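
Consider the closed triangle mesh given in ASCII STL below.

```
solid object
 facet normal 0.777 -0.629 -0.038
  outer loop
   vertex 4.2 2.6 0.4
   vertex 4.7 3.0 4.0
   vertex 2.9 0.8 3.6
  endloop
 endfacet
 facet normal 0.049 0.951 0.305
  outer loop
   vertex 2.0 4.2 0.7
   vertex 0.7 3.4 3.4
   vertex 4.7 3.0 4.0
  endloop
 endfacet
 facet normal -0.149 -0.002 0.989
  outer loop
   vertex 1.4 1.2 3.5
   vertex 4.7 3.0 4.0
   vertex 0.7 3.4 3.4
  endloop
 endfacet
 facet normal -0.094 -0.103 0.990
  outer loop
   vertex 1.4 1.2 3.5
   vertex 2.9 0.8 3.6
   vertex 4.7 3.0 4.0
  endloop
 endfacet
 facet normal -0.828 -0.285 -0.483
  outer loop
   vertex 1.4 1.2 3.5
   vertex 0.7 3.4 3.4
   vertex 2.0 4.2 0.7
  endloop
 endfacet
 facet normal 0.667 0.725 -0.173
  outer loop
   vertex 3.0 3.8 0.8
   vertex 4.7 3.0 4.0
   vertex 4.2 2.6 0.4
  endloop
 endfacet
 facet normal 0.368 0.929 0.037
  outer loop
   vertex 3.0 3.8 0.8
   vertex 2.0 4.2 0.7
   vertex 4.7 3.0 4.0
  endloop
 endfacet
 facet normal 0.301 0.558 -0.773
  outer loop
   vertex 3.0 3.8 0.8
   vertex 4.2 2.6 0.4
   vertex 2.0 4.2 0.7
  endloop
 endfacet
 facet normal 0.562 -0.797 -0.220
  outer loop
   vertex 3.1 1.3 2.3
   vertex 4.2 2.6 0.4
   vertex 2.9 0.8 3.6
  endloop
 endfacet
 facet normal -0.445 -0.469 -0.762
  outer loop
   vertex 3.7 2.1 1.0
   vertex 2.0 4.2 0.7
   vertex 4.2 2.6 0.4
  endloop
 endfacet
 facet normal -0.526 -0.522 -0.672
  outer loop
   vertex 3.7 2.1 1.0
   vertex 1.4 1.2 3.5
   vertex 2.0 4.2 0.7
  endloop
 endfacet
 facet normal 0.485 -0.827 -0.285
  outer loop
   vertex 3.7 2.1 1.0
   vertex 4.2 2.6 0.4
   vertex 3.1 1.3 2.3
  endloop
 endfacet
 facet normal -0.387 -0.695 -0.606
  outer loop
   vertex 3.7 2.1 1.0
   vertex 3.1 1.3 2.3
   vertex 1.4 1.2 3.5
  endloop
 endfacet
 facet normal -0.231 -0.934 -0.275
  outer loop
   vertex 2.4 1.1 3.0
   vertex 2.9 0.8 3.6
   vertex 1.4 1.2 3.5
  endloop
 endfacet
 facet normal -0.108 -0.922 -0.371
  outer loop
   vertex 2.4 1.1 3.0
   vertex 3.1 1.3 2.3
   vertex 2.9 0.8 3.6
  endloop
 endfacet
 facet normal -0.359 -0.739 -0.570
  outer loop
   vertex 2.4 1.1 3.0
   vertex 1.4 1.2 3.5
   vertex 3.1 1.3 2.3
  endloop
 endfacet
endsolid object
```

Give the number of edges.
24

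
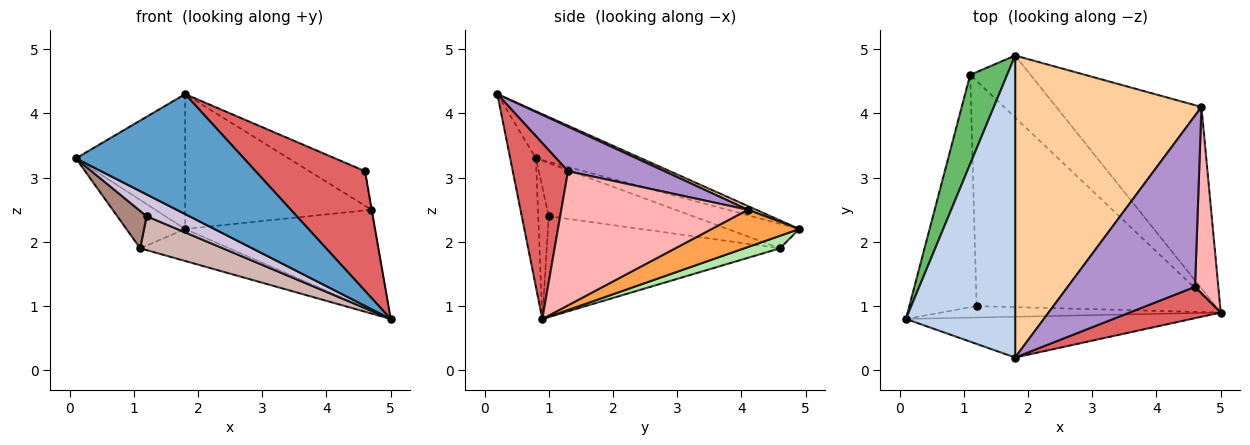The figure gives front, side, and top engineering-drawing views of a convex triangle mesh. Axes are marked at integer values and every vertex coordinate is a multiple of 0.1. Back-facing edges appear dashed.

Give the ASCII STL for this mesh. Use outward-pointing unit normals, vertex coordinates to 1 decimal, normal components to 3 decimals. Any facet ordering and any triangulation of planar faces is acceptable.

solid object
 facet normal -0.143 -0.937 -0.318
  outer loop
   vertex 1.8 0.2 4.3
   vertex 0.1 0.8 3.3
   vertex 5.0 0.9 0.8
  endloop
 endfacet
 facet normal -0.366 0.380 0.850
  outer loop
   vertex 1.8 0.2 4.3
   vertex 1.8 4.9 2.2
   vertex 0.1 0.8 3.3
  endloop
 endfacet
 facet normal 0.219 0.474 -0.853
  outer loop
   vertex 4.7 4.1 2.5
   vertex 5.0 0.9 0.8
   vertex 1.8 4.9 2.2
  endloop
 endfacet
 facet normal 0.018 0.408 0.913
  outer loop
   vertex 4.7 4.1 2.5
   vertex 1.8 4.9 2.2
   vertex 1.8 0.2 4.3
  endloop
 endfacet
 facet normal -0.502 0.412 0.760
  outer loop
   vertex 1.1 4.6 1.9
   vertex 0.1 0.8 3.3
   vertex 1.8 4.9 2.2
  endloop
 endfacet
 facet normal 0.181 0.451 -0.874
  outer loop
   vertex 1.1 4.6 1.9
   vertex 1.8 4.9 2.2
   vertex 5.0 0.9 0.8
  endloop
 endfacet
 facet normal 0.439 -0.869 0.228
  outer loop
   vertex 4.6 1.3 3.1
   vertex 1.8 0.2 4.3
   vertex 5.0 0.9 0.8
  endloop
 endfacet
 facet normal 0.985 0.001 0.171
  outer loop
   vertex 4.6 1.3 3.1
   vertex 5.0 0.9 0.8
   vertex 4.7 4.1 2.5
  endloop
 endfacet
 facet normal 0.324 0.187 0.927
  outer loop
   vertex 4.6 1.3 3.1
   vertex 4.7 4.1 2.5
   vertex 1.8 0.2 4.3
  endloop
 endfacet
 facet normal -0.214 -0.865 -0.453
  outer loop
   vertex 1.2 1.0 2.4
   vertex 5.0 0.9 0.8
   vertex 0.1 0.8 3.3
  endloop
 endfacet
 facet normal -0.615 -0.125 -0.779
  outer loop
   vertex 1.2 1.0 2.4
   vertex 0.1 0.8 3.3
   vertex 1.1 4.6 1.9
  endloop
 endfacet
 facet normal -0.387 -0.137 -0.912
  outer loop
   vertex 1.2 1.0 2.4
   vertex 1.1 4.6 1.9
   vertex 5.0 0.9 0.8
  endloop
 endfacet
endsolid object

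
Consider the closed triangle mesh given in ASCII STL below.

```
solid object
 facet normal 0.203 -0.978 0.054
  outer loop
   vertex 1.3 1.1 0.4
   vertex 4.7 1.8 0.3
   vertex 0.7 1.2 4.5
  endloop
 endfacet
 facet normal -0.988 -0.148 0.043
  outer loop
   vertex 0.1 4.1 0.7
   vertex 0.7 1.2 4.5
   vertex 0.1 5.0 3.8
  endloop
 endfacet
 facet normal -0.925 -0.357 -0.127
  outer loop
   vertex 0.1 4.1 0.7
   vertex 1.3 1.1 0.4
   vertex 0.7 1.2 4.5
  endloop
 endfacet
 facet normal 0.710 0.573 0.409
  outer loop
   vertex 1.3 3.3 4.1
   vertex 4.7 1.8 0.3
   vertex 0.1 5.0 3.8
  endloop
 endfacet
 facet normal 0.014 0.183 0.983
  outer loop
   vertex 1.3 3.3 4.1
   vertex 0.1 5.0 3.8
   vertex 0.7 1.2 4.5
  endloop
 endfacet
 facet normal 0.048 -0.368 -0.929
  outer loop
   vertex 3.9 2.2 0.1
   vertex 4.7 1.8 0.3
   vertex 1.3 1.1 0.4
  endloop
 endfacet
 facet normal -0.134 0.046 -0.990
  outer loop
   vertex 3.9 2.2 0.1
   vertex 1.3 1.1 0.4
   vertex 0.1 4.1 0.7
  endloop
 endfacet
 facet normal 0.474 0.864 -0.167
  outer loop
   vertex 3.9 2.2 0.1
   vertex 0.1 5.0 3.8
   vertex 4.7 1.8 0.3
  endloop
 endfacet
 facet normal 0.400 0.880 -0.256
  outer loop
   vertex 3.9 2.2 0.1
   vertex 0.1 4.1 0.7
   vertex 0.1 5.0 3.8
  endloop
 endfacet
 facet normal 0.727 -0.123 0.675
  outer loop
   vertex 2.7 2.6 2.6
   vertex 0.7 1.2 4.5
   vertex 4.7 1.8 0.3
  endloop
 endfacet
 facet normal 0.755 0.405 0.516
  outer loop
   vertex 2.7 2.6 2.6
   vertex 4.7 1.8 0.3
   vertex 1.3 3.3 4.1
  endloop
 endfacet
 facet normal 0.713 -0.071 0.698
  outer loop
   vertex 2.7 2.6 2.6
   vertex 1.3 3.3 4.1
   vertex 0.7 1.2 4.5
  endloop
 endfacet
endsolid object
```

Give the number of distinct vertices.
8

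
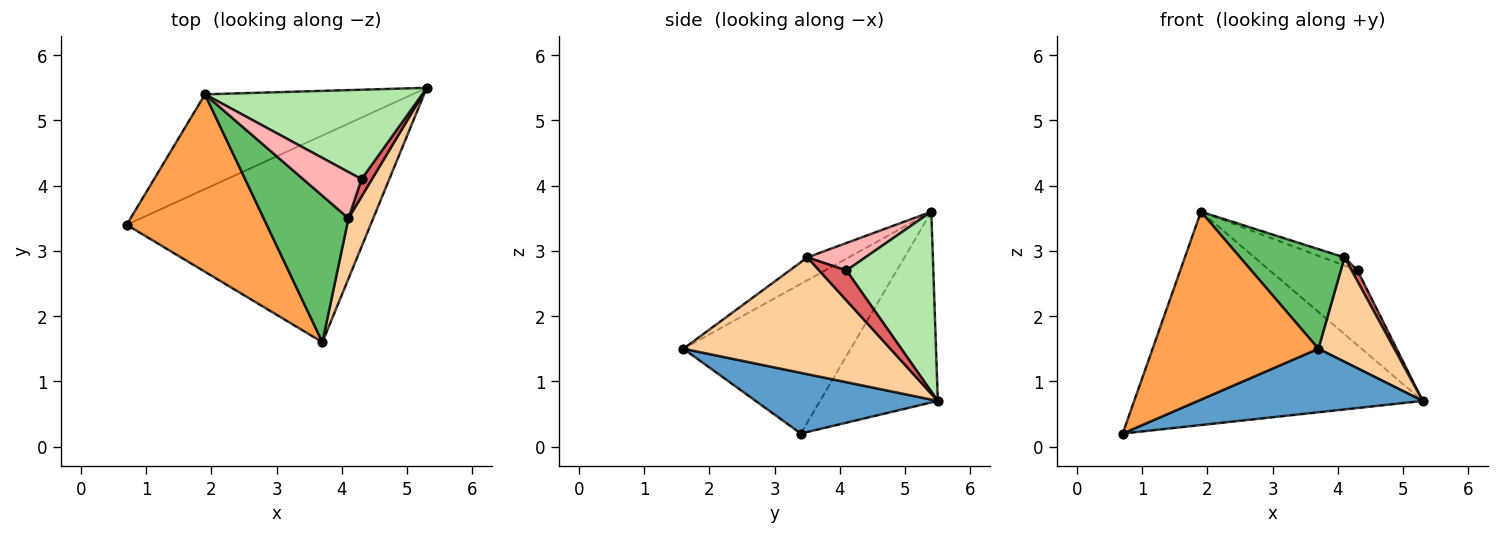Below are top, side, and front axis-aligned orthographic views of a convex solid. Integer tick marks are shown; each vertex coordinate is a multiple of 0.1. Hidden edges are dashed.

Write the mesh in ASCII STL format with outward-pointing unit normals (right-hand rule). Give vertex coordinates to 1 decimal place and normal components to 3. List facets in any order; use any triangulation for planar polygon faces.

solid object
 facet normal 0.232 -0.286 -0.930
  outer loop
   vertex 3.7 1.6 1.5
   vertex 0.7 3.4 0.2
   vertex 5.3 5.5 0.7
  endloop
 endfacet
 facet normal -0.350 0.856 -0.380
  outer loop
   vertex 1.9 5.4 3.6
   vertex 5.3 5.5 0.7
   vertex 0.7 3.4 0.2
  endloop
 endfacet
 facet normal -0.592 -0.586 0.554
  outer loop
   vertex 1.9 5.4 3.6
   vertex 0.7 3.4 0.2
   vertex 3.7 1.6 1.5
  endloop
 endfacet
 facet normal 0.921 -0.338 0.195
  outer loop
   vertex 4.1 3.5 2.9
   vertex 3.7 1.6 1.5
   vertex 5.3 5.5 0.7
  endloop
 endfacet
 facet normal -0.217 -0.549 0.807
  outer loop
   vertex 4.1 3.5 2.9
   vertex 1.9 5.4 3.6
   vertex 3.7 1.6 1.5
  endloop
 endfacet
 facet normal 0.536 0.542 0.647
  outer loop
   vertex 4.3 4.1 2.7
   vertex 5.3 5.5 0.7
   vertex 1.9 5.4 3.6
  endloop
 endfacet
 facet normal 0.925 -0.201 0.322
  outer loop
   vertex 4.3 4.1 2.7
   vertex 4.1 3.5 2.9
   vertex 5.3 5.5 0.7
  endloop
 endfacet
 facet normal 0.420 0.158 0.894
  outer loop
   vertex 4.3 4.1 2.7
   vertex 1.9 5.4 3.6
   vertex 4.1 3.5 2.9
  endloop
 endfacet
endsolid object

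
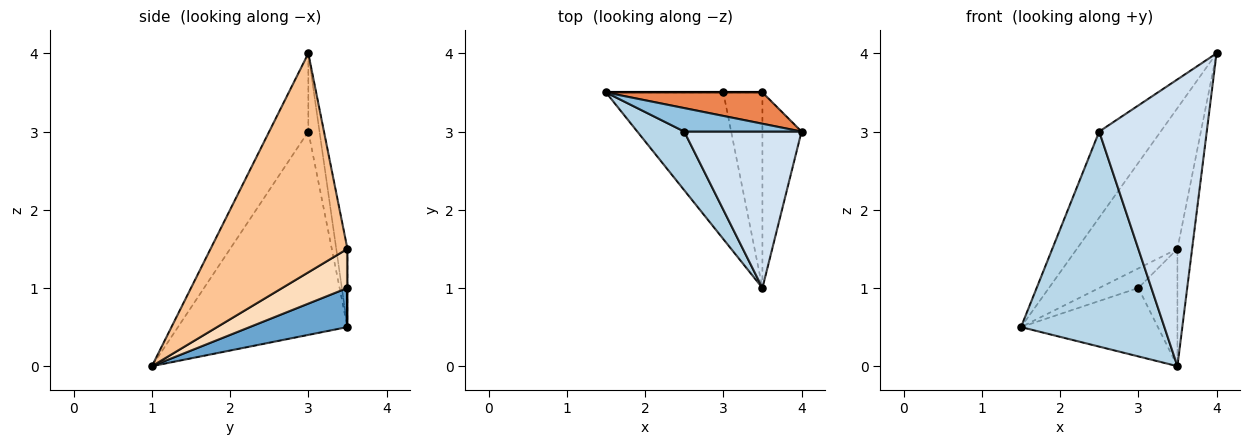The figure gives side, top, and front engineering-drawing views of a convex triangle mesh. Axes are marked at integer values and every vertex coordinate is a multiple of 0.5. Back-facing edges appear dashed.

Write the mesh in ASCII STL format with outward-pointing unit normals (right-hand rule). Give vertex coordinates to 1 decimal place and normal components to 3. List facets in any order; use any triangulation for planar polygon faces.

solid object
 facet normal 0.289 0.405 -0.867
  outer loop
   vertex 3.0 3.5 1.0
   vertex 3.5 1.0 0.0
   vertex 1.5 3.5 0.5
  endloop
 endfacet
 facet normal -0.173 0.950 0.259
  outer loop
   vertex 2.5 3.0 3.0
   vertex 4.0 3.0 4.0
   vertex 1.5 3.5 0.5
  endloop
 endfacet
 facet normal -0.752 -0.636 0.173
  outer loop
   vertex 2.5 3.0 3.0
   vertex 1.5 3.5 0.5
   vertex 3.5 1.0 0.0
  endloop
 endfacet
 facet normal -0.304 -0.836 0.456
  outer loop
   vertex 2.5 3.0 3.0
   vertex 3.5 1.0 0.0
   vertex 4.0 3.0 4.0
  endloop
 endfacet
 facet normal -0.108 0.970 0.216
  outer loop
   vertex 3.5 3.5 1.5
   vertex 1.5 3.5 0.5
   vertex 4.0 3.0 4.0
  endloop
 endfacet
 facet normal 0.000 1.000 0.000
  outer loop
   vertex 3.5 3.5 1.5
   vertex 3.0 3.5 1.0
   vertex 1.5 3.5 0.5
  endloop
 endfacet
 facet normal 0.979 0.105 -0.175
  outer loop
   vertex 3.5 3.5 1.5
   vertex 4.0 3.0 4.0
   vertex 3.5 1.0 0.0
  endloop
 endfacet
 facet normal 0.651 0.391 -0.651
  outer loop
   vertex 3.5 3.5 1.5
   vertex 3.5 1.0 0.0
   vertex 3.0 3.5 1.0
  endloop
 endfacet
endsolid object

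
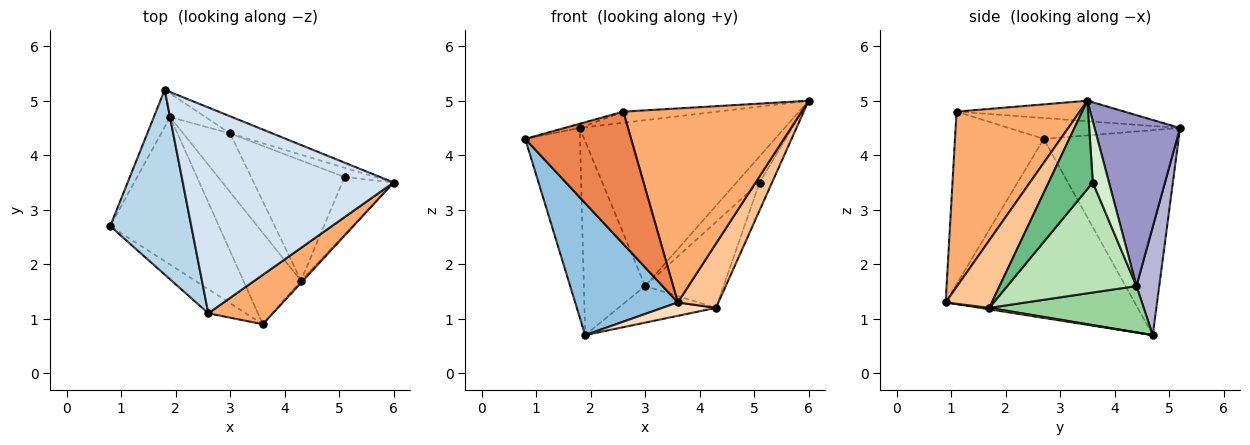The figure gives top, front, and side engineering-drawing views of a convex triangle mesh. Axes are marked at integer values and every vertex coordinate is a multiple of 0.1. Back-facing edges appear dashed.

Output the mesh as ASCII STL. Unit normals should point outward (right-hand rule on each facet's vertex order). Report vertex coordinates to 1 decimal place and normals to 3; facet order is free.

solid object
 facet normal -0.924 0.375 -0.074
  outer loop
   vertex 1.9 4.7 0.7
   vertex 0.8 2.7 4.3
   vertex 1.8 5.2 4.5
  endloop
 endfacet
 facet normal -0.775 -0.421 -0.471
  outer loop
   vertex 3.6 0.9 1.3
   vertex 0.8 2.7 4.3
   vertex 1.9 4.7 0.7
  endloop
 endfacet
 facet normal -0.249 0.022 0.968
  outer loop
   vertex 2.6 1.1 4.8
   vertex 1.8 5.2 4.5
   vertex 0.8 2.7 4.3
  endloop
 endfacet
 facet normal -0.097 0.054 0.994
  outer loop
   vertex 2.6 1.1 4.8
   vertex 6.0 3.5 5.0
   vertex 1.8 5.2 4.5
  endloop
 endfacet
 facet normal -0.636 -0.759 -0.138
  outer loop
   vertex 2.6 1.1 4.8
   vertex 0.8 2.7 4.3
   vertex 3.6 0.9 1.3
  endloop
 endfacet
 facet normal 0.556 -0.805 0.205
  outer loop
   vertex 2.6 1.1 4.8
   vertex 3.6 0.9 1.3
   vertex 6.0 3.5 5.0
  endloop
 endfacet
 facet normal 0.751 -0.660 -0.023
  outer loop
   vertex 4.3 1.7 1.2
   vertex 6.0 3.5 5.0
   vertex 3.6 0.9 1.3
  endloop
 endfacet
 facet normal 0.025 -0.145 -0.989
  outer loop
   vertex 4.3 1.7 1.2
   vertex 3.6 0.9 1.3
   vertex 1.9 4.7 0.7
  endloop
 endfacet
 facet normal 0.840 0.237 -0.488
  outer loop
   vertex 5.1 3.6 3.5
   vertex 6.0 3.5 5.0
   vertex 4.3 1.7 1.2
  endloop
 endfacet
 facet normal 0.643 0.406 -0.650
  outer loop
   vertex 3.0 4.4 1.6
   vertex 4.3 1.7 1.2
   vertex 1.9 4.7 0.7
  endloop
 endfacet
 facet normal 0.692 0.420 -0.588
  outer loop
   vertex 3.0 4.4 1.6
   vertex 5.1 3.6 3.5
   vertex 4.3 1.7 1.2
  endloop
 endfacet
 facet normal 0.552 0.786 -0.278
  outer loop
   vertex 3.0 4.4 1.6
   vertex 6.0 3.5 5.0
   vertex 5.1 3.6 3.5
  endloop
 endfacet
 facet normal 0.383 0.919 -0.095
  outer loop
   vertex 3.0 4.4 1.6
   vertex 1.8 5.2 4.5
   vertex 6.0 3.5 5.0
  endloop
 endfacet
 facet normal 0.347 0.931 -0.113
  outer loop
   vertex 3.0 4.4 1.6
   vertex 1.9 4.7 0.7
   vertex 1.8 5.2 4.5
  endloop
 endfacet
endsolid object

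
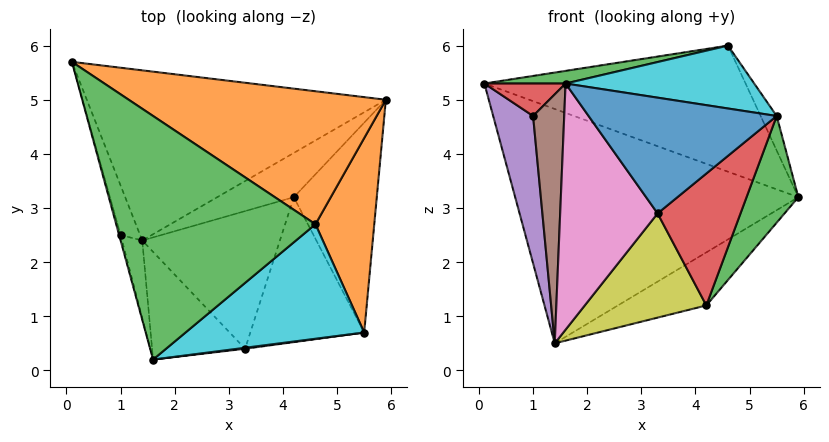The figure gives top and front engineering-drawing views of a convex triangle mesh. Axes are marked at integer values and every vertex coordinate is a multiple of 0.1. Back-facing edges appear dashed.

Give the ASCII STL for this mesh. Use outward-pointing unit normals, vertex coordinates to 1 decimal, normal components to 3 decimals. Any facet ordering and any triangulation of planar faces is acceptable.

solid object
 facet normal -0.114 0.804 -0.584
  outer loop
   vertex 1.4 2.4 0.5
   vertex 0.1 5.7 5.3
   vertex 5.9 5.0 3.2
  endloop
 endfacet
 facet normal 0.327 0.650 0.686
  outer loop
   vertex 4.6 2.7 6.0
   vertex 5.9 5.0 3.2
   vertex 0.1 5.7 5.3
  endloop
 endfacet
 facet normal -0.187 -0.051 0.981
  outer loop
   vertex 4.6 2.7 6.0
   vertex 0.1 5.7 5.3
   vertex 1.6 0.2 5.3
  endloop
 endfacet
 facet normal -0.964 -0.263 -0.044
  outer loop
   vertex 1.0 2.5 4.7
   vertex 1.6 0.2 5.3
   vertex 0.1 5.7 5.3
  endloop
 endfacet
 facet normal -0.963 -0.255 -0.086
  outer loop
   vertex 1.0 2.5 4.7
   vertex 0.1 5.7 5.3
   vertex 1.4 2.4 0.5
  endloop
 endfacet
 facet normal -0.959 -0.272 -0.085
  outer loop
   vertex 1.0 2.5 4.7
   vertex 1.4 2.4 0.5
   vertex 1.6 0.2 5.3
  endloop
 endfacet
 facet normal -0.416 -0.833 -0.364
  outer loop
   vertex 3.3 0.4 2.9
   vertex 1.6 0.2 5.3
   vertex 1.4 2.4 0.5
  endloop
 endfacet
 facet normal -0.059 0.766 -0.640
  outer loop
   vertex 4.2 3.2 1.2
   vertex 1.4 2.4 0.5
   vertex 5.9 5.0 3.2
  endloop
 endfacet
 facet normal 0.348 -0.566 -0.747
  outer loop
   vertex 4.2 3.2 1.2
   vertex 3.3 0.4 2.9
   vertex 1.4 2.4 0.5
  endloop
 endfacet
 facet normal 0.193 -0.472 0.860
  outer loop
   vertex 5.5 0.7 4.7
   vertex 4.6 2.7 6.0
   vertex 1.6 0.2 5.3
  endloop
 endfacet
 facet normal 0.128 -0.992 0.008
  outer loop
   vertex 5.5 0.7 4.7
   vertex 1.6 0.2 5.3
   vertex 3.3 0.4 2.9
  endloop
 endfacet
 facet normal 0.875 0.085 0.476
  outer loop
   vertex 5.5 0.7 4.7
   vertex 5.9 5.0 3.2
   vertex 4.6 2.7 6.0
  endloop
 endfacet
 facet normal 0.837 -0.248 -0.488
  outer loop
   vertex 5.5 0.7 4.7
   vertex 4.2 3.2 1.2
   vertex 5.9 5.0 3.2
  endloop
 endfacet
 facet normal 0.572 -0.552 -0.607
  outer loop
   vertex 5.5 0.7 4.7
   vertex 3.3 0.4 2.9
   vertex 4.2 3.2 1.2
  endloop
 endfacet
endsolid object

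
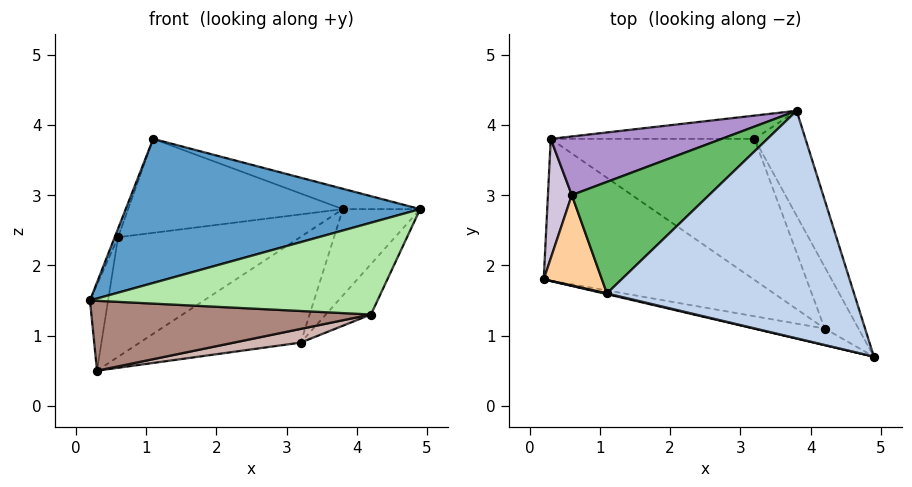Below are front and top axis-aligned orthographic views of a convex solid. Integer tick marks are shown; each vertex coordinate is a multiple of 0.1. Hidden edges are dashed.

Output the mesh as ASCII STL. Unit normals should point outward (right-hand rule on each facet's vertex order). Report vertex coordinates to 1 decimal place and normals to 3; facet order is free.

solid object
 facet normal -0.229 -0.973 0.005
  outer loop
   vertex 1.1 1.6 3.8
   vertex 0.2 1.8 1.5
   vertex 4.9 0.7 2.8
  endloop
 endfacet
 facet normal 0.272 0.086 0.958
  outer loop
   vertex 1.1 1.6 3.8
   vertex 4.9 0.7 2.8
   vertex 3.8 4.2 2.8
  endloop
 endfacet
 facet normal 0.896 0.282 -0.342
  outer loop
   vertex 3.2 3.8 0.9
   vertex 3.8 4.2 2.8
   vertex 4.9 0.7 2.8
  endloop
 endfacet
 facet normal -0.930 0.035 0.367
  outer loop
   vertex 0.6 3.0 2.4
   vertex 0.2 1.8 1.5
   vertex 1.1 1.6 3.8
  endloop
 endfacet
 facet normal -0.320 0.611 0.725
  outer loop
   vertex 0.6 3.0 2.4
   vertex 1.1 1.6 3.8
   vertex 3.8 4.2 2.8
  endloop
 endfacet
 facet normal -0.178 -0.968 -0.175
  outer loop
   vertex 4.2 1.1 1.3
   vertex 4.9 0.7 2.8
   vertex 0.2 1.8 1.5
  endloop
 endfacet
 facet normal 0.896 0.281 -0.343
  outer loop
   vertex 4.2 1.1 1.3
   vertex 3.2 3.8 0.9
   vertex 4.9 0.7 2.8
  endloop
 endfacet
 facet normal 0.030 0.976 -0.215
  outer loop
   vertex 0.3 3.8 0.5
   vertex 3.8 4.2 2.8
   vertex 3.2 3.8 0.9
  endloop
 endfacet
 facet normal -0.365 0.836 0.410
  outer loop
   vertex 0.3 3.8 0.5
   vertex 0.6 3.0 2.4
   vertex 3.8 4.2 2.8
  endloop
 endfacet
 facet normal -0.963 0.157 0.218
  outer loop
   vertex 0.3 3.8 0.5
   vertex 0.2 1.8 1.5
   vertex 0.6 3.0 2.4
  endloop
 endfacet
 facet normal -0.121 -0.439 -0.890
  outer loop
   vertex 0.3 3.8 0.5
   vertex 4.2 1.1 1.3
   vertex 0.2 1.8 1.5
  endloop
 endfacet
 facet normal 0.136 -0.096 -0.986
  outer loop
   vertex 0.3 3.8 0.5
   vertex 3.2 3.8 0.9
   vertex 4.2 1.1 1.3
  endloop
 endfacet
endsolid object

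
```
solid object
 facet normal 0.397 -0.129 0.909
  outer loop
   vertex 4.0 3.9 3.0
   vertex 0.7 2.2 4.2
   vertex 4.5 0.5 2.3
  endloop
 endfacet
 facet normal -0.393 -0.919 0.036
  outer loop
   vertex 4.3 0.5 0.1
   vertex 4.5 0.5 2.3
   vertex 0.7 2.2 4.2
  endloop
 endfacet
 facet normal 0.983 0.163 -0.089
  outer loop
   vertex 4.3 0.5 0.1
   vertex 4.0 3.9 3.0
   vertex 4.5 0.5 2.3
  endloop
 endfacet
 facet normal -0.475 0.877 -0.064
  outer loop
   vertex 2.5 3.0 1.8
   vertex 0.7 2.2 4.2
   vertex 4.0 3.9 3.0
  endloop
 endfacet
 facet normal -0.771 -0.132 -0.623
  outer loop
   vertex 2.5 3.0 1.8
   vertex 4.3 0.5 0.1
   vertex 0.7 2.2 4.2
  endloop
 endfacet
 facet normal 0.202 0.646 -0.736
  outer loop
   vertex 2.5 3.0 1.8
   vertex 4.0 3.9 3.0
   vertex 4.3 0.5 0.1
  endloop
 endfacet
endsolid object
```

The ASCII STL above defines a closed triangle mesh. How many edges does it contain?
9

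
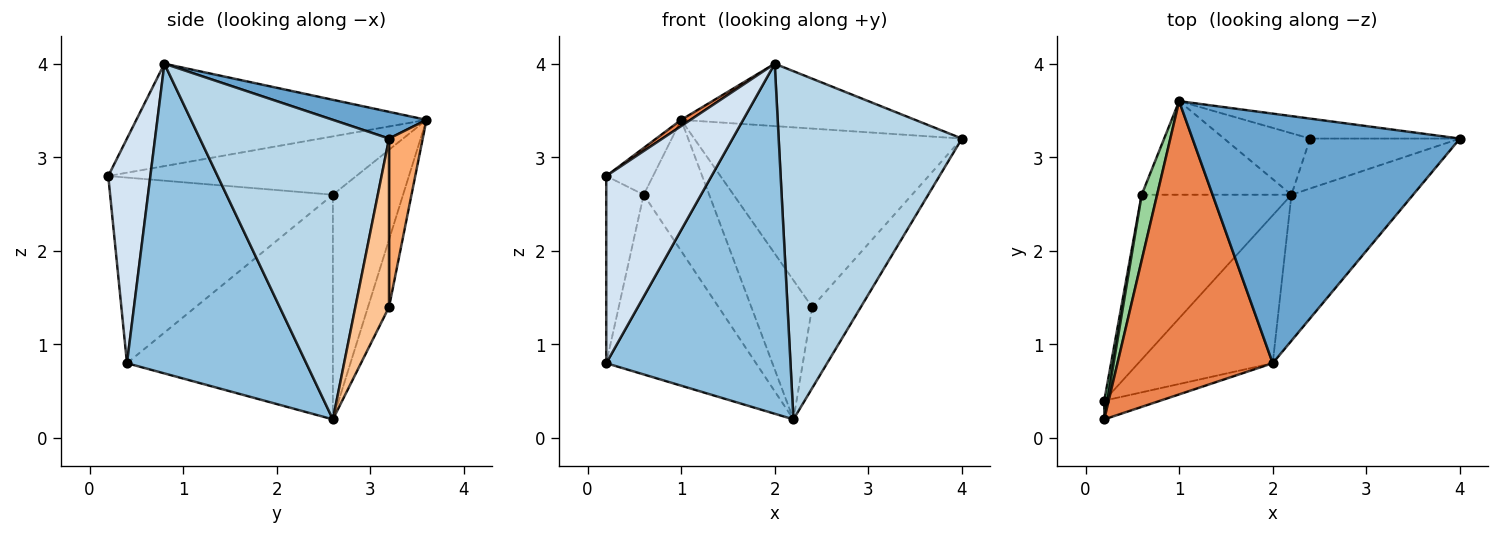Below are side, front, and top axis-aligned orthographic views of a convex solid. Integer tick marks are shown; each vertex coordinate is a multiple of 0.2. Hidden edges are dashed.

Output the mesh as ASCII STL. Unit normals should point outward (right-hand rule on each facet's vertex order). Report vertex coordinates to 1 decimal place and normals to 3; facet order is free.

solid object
 facet normal 0.097 0.241 0.966
  outer loop
   vertex 2.0 0.8 4.0
   vertex 4.0 3.2 3.2
   vertex 1.0 3.6 3.4
  endloop
 endfacet
 facet normal 0.668 -0.686 -0.290
  outer loop
   vertex 2.2 2.6 0.2
   vertex 2.0 0.8 4.0
   vertex 0.2 0.4 0.8
  endloop
 endfacet
 facet normal 0.689 -0.668 -0.280
  outer loop
   vertex 2.2 2.6 0.2
   vertex 4.0 3.2 3.2
   vertex 2.0 0.8 4.0
  endloop
 endfacet
 facet normal 0.370 -0.925 -0.092
  outer loop
   vertex 0.2 0.2 2.8
   vertex 0.2 0.4 0.8
   vertex 2.0 0.8 4.0
  endloop
 endfacet
 facet normal -0.551 -0.018 0.835
  outer loop
   vertex 0.2 0.2 2.8
   vertex 2.0 0.8 4.0
   vertex 1.0 3.6 3.4
  endloop
 endfacet
 facet normal 0.124 0.986 -0.110
  outer loop
   vertex 2.4 3.2 1.4
   vertex 1.0 3.6 3.4
   vertex 4.0 3.2 3.2
  endloop
 endfacet
 facet normal 0.508 0.734 -0.451
  outer loop
   vertex 2.4 3.2 1.4
   vertex 4.0 3.2 3.2
   vertex 2.2 2.6 0.2
  endloop
 endfacet
 facet normal -0.302 0.872 -0.386
  outer loop
   vertex 2.4 3.2 1.4
   vertex 2.2 2.6 0.2
   vertex 1.0 3.6 3.4
  endloop
 endfacet
 facet normal -0.986 0.166 0.017
  outer loop
   vertex 0.6 2.6 2.6
   vertex 0.2 0.4 0.8
   vertex 0.2 0.2 2.8
  endloop
 endfacet
 facet normal -0.951 0.179 0.251
  outer loop
   vertex 0.6 2.6 2.6
   vertex 0.2 0.2 2.8
   vertex 1.0 3.6 3.4
  endloop
 endfacet
 facet normal -0.712 0.518 -0.475
  outer loop
   vertex 0.6 2.6 2.6
   vertex 2.2 2.6 0.2
   vertex 0.2 0.4 0.8
  endloop
 endfacet
 facet normal -0.657 0.613 -0.438
  outer loop
   vertex 0.6 2.6 2.6
   vertex 1.0 3.6 3.4
   vertex 2.2 2.6 0.2
  endloop
 endfacet
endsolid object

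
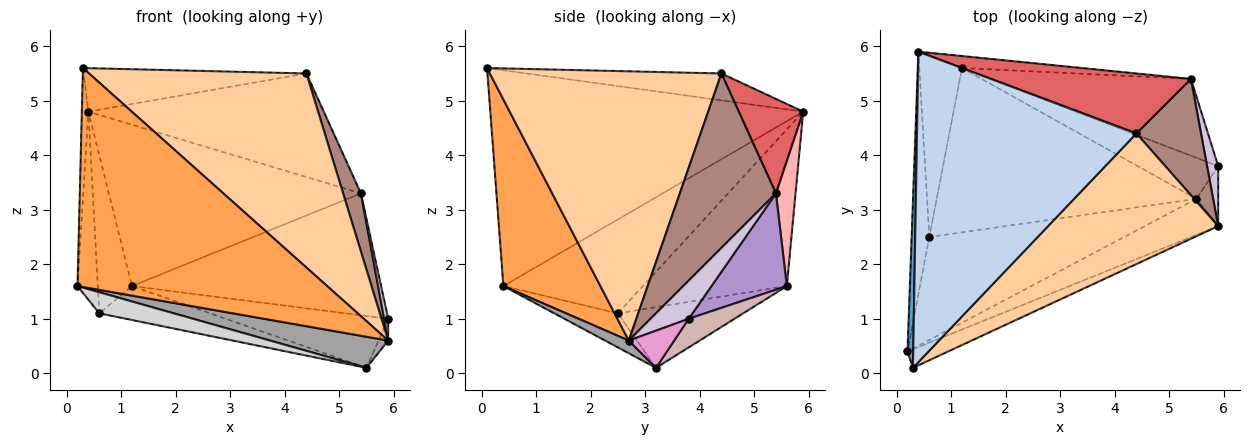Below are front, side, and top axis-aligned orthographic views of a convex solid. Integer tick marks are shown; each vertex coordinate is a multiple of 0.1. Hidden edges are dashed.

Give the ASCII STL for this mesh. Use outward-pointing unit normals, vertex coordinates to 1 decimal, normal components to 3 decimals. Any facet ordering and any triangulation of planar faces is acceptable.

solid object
 facet normal -0.999 0.021 0.027
  outer loop
   vertex 0.3 0.1 5.6
   vertex 0.4 5.9 4.8
   vertex 0.2 0.4 1.6
  endloop
 endfacet
 facet normal -0.120 0.138 0.983
  outer loop
   vertex 4.4 4.4 5.5
   vertex 0.4 5.9 4.8
   vertex 0.3 0.1 5.6
  endloop
 endfacet
 facet normal 0.361 -0.929 -0.079
  outer loop
   vertex 5.9 2.7 0.6
   vertex 0.3 0.1 5.6
   vertex 0.2 0.4 1.6
  endloop
 endfacet
 facet normal 0.662 -0.622 0.418
  outer loop
   vertex 5.9 2.7 0.6
   vertex 4.4 4.4 5.5
   vertex 0.3 0.1 5.6
  endloop
 endfacet
 facet normal -0.973 0.142 -0.183
  outer loop
   vertex 0.6 2.5 1.1
   vertex 0.2 0.4 1.6
   vertex 0.4 5.9 4.8
  endloop
 endfacet
 facet normal -0.941 0.223 -0.256
  outer loop
   vertex 0.6 2.5 1.1
   vertex 0.4 5.9 4.8
   vertex 1.2 5.6 1.6
  endloop
 endfacet
 facet normal 0.230 0.842 0.488
  outer loop
   vertex 5.4 5.4 3.3
   vertex 0.4 5.9 4.8
   vertex 4.4 4.4 5.5
  endloop
 endfacet
 facet normal 0.077 0.994 -0.074
  outer loop
   vertex 5.4 5.4 3.3
   vertex 1.2 5.6 1.6
   vertex 0.4 5.9 4.8
  endloop
 endfacet
 facet normal 0.248 0.820 -0.516
  outer loop
   vertex 5.4 5.4 3.3
   vertex 5.9 3.8 1.0
   vertex 1.2 5.6 1.6
  endloop
 endfacet
 facet normal 0.955 -0.101 0.278
  outer loop
   vertex 5.4 5.4 3.3
   vertex 5.9 2.7 0.6
   vertex 5.9 3.8 1.0
  endloop
 endfacet
 facet normal 0.924 -0.171 0.342
  outer loop
   vertex 5.4 5.4 3.3
   vertex 4.4 4.4 5.5
   vertex 5.9 2.7 0.6
  endloop
 endfacet
 facet normal 0.216 0.765 -0.606
  outer loop
   vertex 5.5 3.2 0.1
   vertex 1.2 5.6 1.6
   vertex 5.9 3.8 1.0
  endloop
 endfacet
 facet normal 0.848 0.181 -0.498
  outer loop
   vertex 5.5 3.2 0.1
   vertex 5.9 3.8 1.0
   vertex 5.9 2.7 0.6
  endloop
 endfacet
 facet normal -0.223 0.197 -0.955
  outer loop
   vertex 5.5 3.2 0.1
   vertex 0.6 2.5 1.1
   vertex 1.2 5.6 1.6
  endloop
 endfacet
 facet normal 0.129 -0.647 -0.751
  outer loop
   vertex 5.5 3.2 0.1
   vertex 5.9 2.7 0.6
   vertex 0.2 0.4 1.6
  endloop
 endfacet
 facet normal -0.169 -0.198 -0.966
  outer loop
   vertex 5.5 3.2 0.1
   vertex 0.2 0.4 1.6
   vertex 0.6 2.5 1.1
  endloop
 endfacet
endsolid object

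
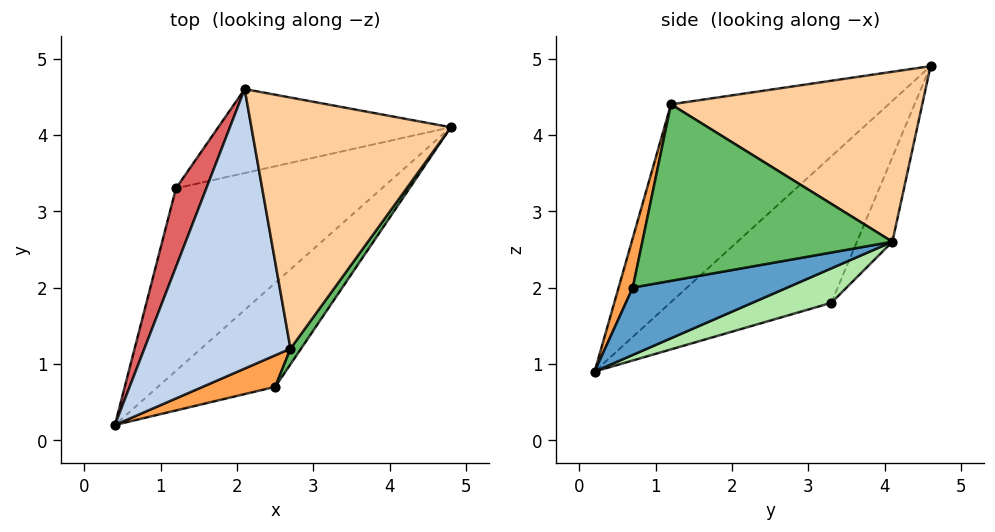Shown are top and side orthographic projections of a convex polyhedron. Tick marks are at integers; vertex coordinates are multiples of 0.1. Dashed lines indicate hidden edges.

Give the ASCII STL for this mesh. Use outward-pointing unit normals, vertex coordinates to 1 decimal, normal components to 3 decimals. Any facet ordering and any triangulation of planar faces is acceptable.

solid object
 facet normal 0.490 -0.181 -0.853
  outer loop
   vertex 2.5 0.7 2.0
   vertex 0.4 0.2 0.9
   vertex 4.8 4.1 2.6
  endloop
 endfacet
 facet normal -0.784 -0.224 0.579
  outer loop
   vertex 2.7 1.2 4.4
   vertex 2.1 4.6 4.9
   vertex 0.4 0.2 0.9
  endloop
 endfacet
 facet normal 0.131 -0.973 0.192
  outer loop
   vertex 2.7 1.2 4.4
   vertex 0.4 0.2 0.9
   vertex 2.5 0.7 2.0
  endloop
 endfacet
 facet normal 0.649 0.003 0.761
  outer loop
   vertex 2.7 1.2 4.4
   vertex 4.8 4.1 2.6
   vertex 2.1 4.6 4.9
  endloop
 endfacet
 facet normal 0.823 -0.566 0.049
  outer loop
   vertex 2.7 1.2 4.4
   vertex 2.5 0.7 2.0
   vertex 4.8 4.1 2.6
  endloop
 endfacet
 facet normal 0.160 0.237 -0.958
  outer loop
   vertex 1.2 3.3 1.8
   vertex 4.8 4.1 2.6
   vertex 0.4 0.2 0.9
  endloop
 endfacet
 facet normal -0.961 0.190 0.199
  outer loop
   vertex 1.2 3.3 1.8
   vertex 0.4 0.2 0.9
   vertex 2.1 4.6 4.9
  endloop
 endfacet
 facet normal -0.128 0.927 -0.352
  outer loop
   vertex 1.2 3.3 1.8
   vertex 2.1 4.6 4.9
   vertex 4.8 4.1 2.6
  endloop
 endfacet
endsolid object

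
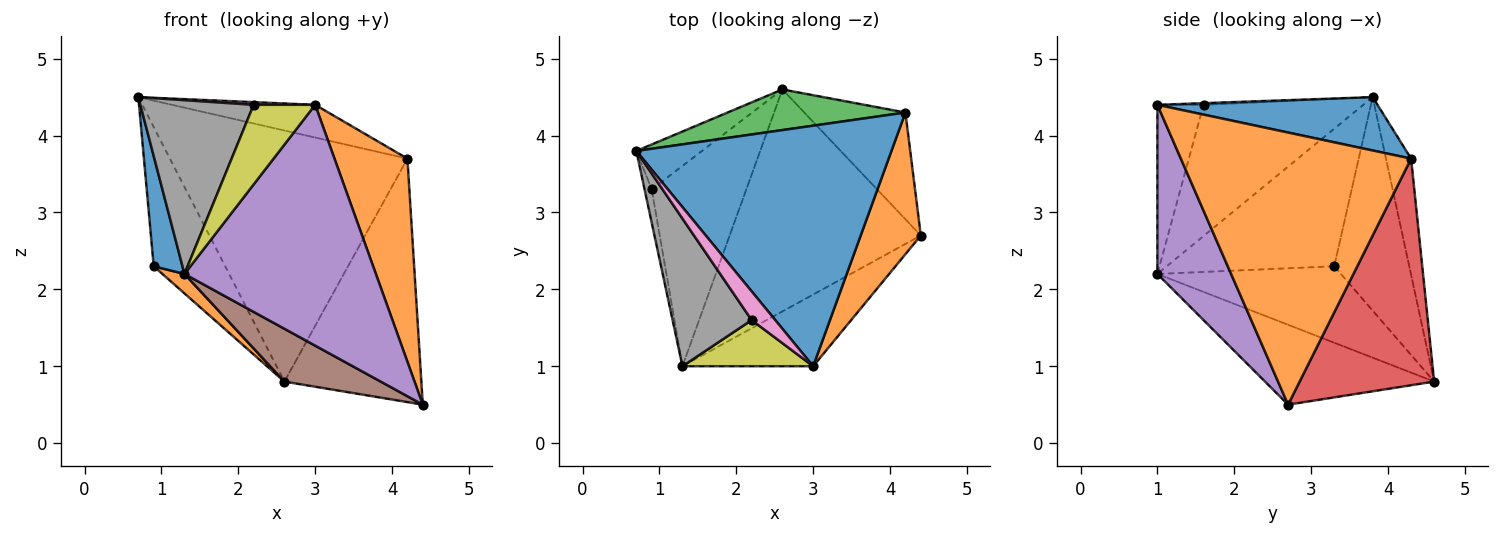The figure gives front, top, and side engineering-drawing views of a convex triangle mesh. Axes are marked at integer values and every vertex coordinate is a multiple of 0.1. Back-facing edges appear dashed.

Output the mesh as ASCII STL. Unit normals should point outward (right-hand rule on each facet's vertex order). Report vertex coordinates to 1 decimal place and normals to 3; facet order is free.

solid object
 facet normal 0.203 0.132 0.970
  outer loop
   vertex 4.2 4.3 3.7
   vertex 0.7 3.8 4.5
   vertex 3.0 1.0 4.4
  endloop
 endfacet
 facet normal 0.933 -0.296 0.206
  outer loop
   vertex 4.2 4.3 3.7
   vertex 3.0 1.0 4.4
   vertex 4.4 2.7 0.5
  endloop
 endfacet
 facet normal -0.104 0.982 0.159
  outer loop
   vertex 4.2 4.3 3.7
   vertex 2.6 4.6 0.8
   vertex 0.7 3.8 4.5
  endloop
 endfacet
 facet normal 0.669 0.681 -0.299
  outer loop
   vertex 4.2 4.3 3.7
   vertex 4.4 2.7 0.5
   vertex 2.6 4.6 0.8
  endloop
 endfacet
 facet normal 0.346 -0.899 -0.268
  outer loop
   vertex 1.3 1.0 2.2
   vertex 4.4 2.7 0.5
   vertex 3.0 1.0 4.4
  endloop
 endfacet
 facet normal -0.377 -0.214 -0.901
  outer loop
   vertex 1.3 1.0 2.2
   vertex 2.6 4.6 0.8
   vertex 4.4 2.7 0.5
  endloop
 endfacet
 facet normal -0.069 -0.092 0.993
  outer loop
   vertex 2.2 1.6 4.4
   vertex 3.0 1.0 4.4
   vertex 0.7 3.8 4.5
  endloop
 endfacet
 facet normal -0.732 -0.519 0.441
  outer loop
   vertex 2.2 1.6 4.4
   vertex 0.7 3.8 4.5
   vertex 1.3 1.0 2.2
  endloop
 endfacet
 facet normal -0.544 -0.726 0.421
  outer loop
   vertex 2.2 1.6 4.4
   vertex 1.3 1.0 2.2
   vertex 3.0 1.0 4.4
  endloop
 endfacet
 facet normal -0.707 0.673 -0.217
  outer loop
   vertex 0.9 3.3 2.3
   vertex 0.7 3.8 4.5
   vertex 2.6 4.6 0.8
  endloop
 endfacet
 facet normal -0.984 -0.169 -0.051
  outer loop
   vertex 0.9 3.3 2.3
   vertex 1.3 1.0 2.2
   vertex 0.7 3.8 4.5
  endloop
 endfacet
 facet normal -0.627 -0.075 -0.776
  outer loop
   vertex 0.9 3.3 2.3
   vertex 2.6 4.6 0.8
   vertex 1.3 1.0 2.2
  endloop
 endfacet
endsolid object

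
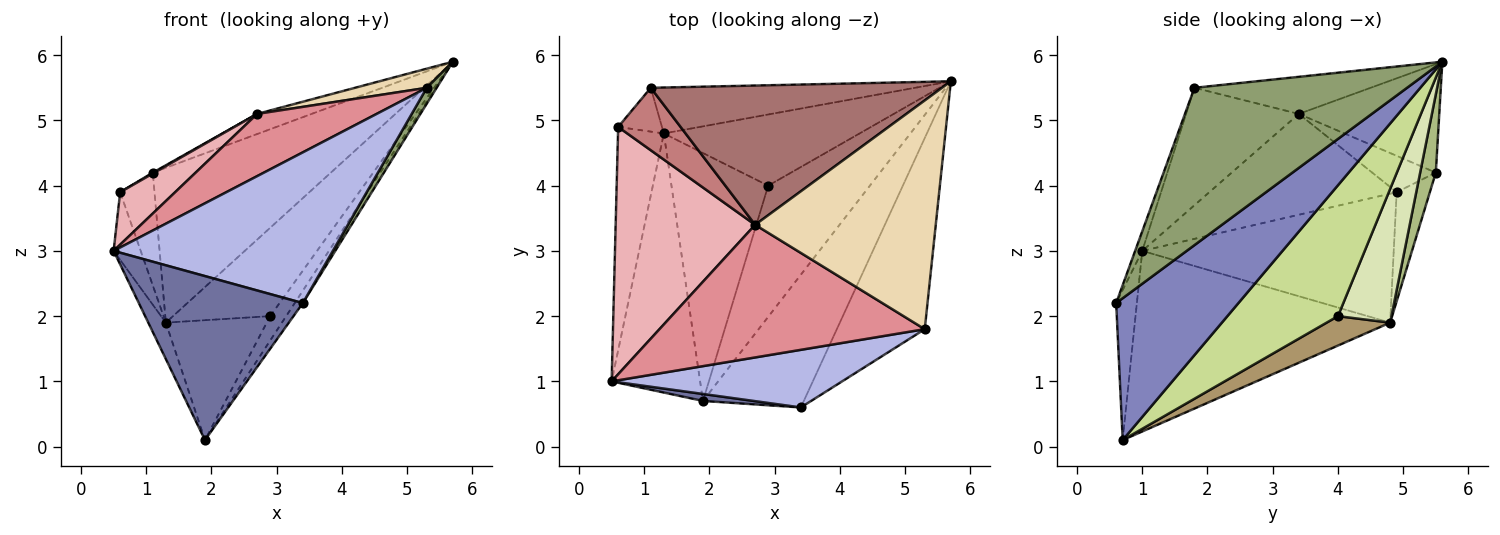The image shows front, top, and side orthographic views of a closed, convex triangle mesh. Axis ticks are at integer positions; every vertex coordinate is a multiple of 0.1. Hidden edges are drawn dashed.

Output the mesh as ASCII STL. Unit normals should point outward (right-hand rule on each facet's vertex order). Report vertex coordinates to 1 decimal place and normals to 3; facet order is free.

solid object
 facet normal -0.125 -0.991 0.042
  outer loop
   vertex 1.9 0.7 0.1
   vertex 3.4 0.6 2.2
   vertex 0.5 1.0 3.0
  endloop
 endfacet
 facet normal 0.814 0.054 -0.579
  outer loop
   vertex 1.9 0.7 0.1
   vertex 5.7 5.6 5.9
   vertex 3.4 0.6 2.2
  endloop
 endfacet
 facet normal -0.896 0.062 -0.439
  outer loop
   vertex 1.3 4.8 1.9
   vertex 1.9 0.7 0.1
   vertex 0.5 1.0 3.0
  endloop
 endfacet
 facet normal -0.030 -0.934 0.357
  outer loop
   vertex 5.3 1.8 5.5
   vertex 0.5 1.0 3.0
   vertex 3.4 0.6 2.2
  endloop
 endfacet
 facet normal 0.872 -0.041 -0.487
  outer loop
   vertex 5.3 1.8 5.5
   vertex 3.4 0.6 2.2
   vertex 5.7 5.6 5.9
  endloop
 endfacet
 facet normal 0.084 0.955 -0.283
  outer loop
   vertex 1.1 5.5 4.2
   vertex 5.7 5.6 5.9
   vertex 1.3 4.8 1.9
  endloop
 endfacet
 facet normal 0.784 0.113 -0.610
  outer loop
   vertex 2.9 4.0 2.0
   vertex 5.7 5.6 5.9
   vertex 1.9 0.7 0.1
  endloop
 endfacet
 facet normal 0.394 0.716 -0.577
  outer loop
   vertex 2.9 4.0 2.0
   vertex 1.3 4.8 1.9
   vertex 5.7 5.6 5.9
  endloop
 endfacet
 facet normal 0.264 0.420 -0.868
  outer loop
   vertex 2.9 4.0 2.0
   vertex 1.9 0.7 0.1
   vertex 1.3 4.8 1.9
  endloop
 endfacet
 facet normal -0.937 0.101 -0.333
  outer loop
   vertex 0.6 4.9 3.9
   vertex 1.3 4.8 1.9
   vertex 0.5 1.0 3.0
  endloop
 endfacet
 facet normal -0.670 0.692 -0.269
  outer loop
   vertex 0.6 4.9 3.9
   vertex 1.1 5.5 4.2
   vertex 1.3 4.8 1.9
  endloop
 endfacet
 facet normal -0.200 -0.082 0.976
  outer loop
   vertex 2.7 3.4 5.1
   vertex 5.3 1.8 5.5
   vertex 5.7 5.6 5.9
  endloop
 endfacet
 facet normal -0.346 0.134 0.929
  outer loop
   vertex 2.7 3.4 5.1
   vertex 5.7 5.6 5.9
   vertex 1.1 5.5 4.2
  endloop
 endfacet
 facet normal -0.503 -0.013 0.864
  outer loop
   vertex 2.7 3.4 5.1
   vertex 1.1 5.5 4.2
   vertex 0.6 4.9 3.9
  endloop
 endfacet
 facet normal -0.372 -0.394 0.840
  outer loop
   vertex 2.7 3.4 5.1
   vertex 0.5 1.0 3.0
   vertex 5.3 1.8 5.5
  endloop
 endfacet
 facet normal -0.577 -0.169 0.799
  outer loop
   vertex 2.7 3.4 5.1
   vertex 0.6 4.9 3.9
   vertex 0.5 1.0 3.0
  endloop
 endfacet
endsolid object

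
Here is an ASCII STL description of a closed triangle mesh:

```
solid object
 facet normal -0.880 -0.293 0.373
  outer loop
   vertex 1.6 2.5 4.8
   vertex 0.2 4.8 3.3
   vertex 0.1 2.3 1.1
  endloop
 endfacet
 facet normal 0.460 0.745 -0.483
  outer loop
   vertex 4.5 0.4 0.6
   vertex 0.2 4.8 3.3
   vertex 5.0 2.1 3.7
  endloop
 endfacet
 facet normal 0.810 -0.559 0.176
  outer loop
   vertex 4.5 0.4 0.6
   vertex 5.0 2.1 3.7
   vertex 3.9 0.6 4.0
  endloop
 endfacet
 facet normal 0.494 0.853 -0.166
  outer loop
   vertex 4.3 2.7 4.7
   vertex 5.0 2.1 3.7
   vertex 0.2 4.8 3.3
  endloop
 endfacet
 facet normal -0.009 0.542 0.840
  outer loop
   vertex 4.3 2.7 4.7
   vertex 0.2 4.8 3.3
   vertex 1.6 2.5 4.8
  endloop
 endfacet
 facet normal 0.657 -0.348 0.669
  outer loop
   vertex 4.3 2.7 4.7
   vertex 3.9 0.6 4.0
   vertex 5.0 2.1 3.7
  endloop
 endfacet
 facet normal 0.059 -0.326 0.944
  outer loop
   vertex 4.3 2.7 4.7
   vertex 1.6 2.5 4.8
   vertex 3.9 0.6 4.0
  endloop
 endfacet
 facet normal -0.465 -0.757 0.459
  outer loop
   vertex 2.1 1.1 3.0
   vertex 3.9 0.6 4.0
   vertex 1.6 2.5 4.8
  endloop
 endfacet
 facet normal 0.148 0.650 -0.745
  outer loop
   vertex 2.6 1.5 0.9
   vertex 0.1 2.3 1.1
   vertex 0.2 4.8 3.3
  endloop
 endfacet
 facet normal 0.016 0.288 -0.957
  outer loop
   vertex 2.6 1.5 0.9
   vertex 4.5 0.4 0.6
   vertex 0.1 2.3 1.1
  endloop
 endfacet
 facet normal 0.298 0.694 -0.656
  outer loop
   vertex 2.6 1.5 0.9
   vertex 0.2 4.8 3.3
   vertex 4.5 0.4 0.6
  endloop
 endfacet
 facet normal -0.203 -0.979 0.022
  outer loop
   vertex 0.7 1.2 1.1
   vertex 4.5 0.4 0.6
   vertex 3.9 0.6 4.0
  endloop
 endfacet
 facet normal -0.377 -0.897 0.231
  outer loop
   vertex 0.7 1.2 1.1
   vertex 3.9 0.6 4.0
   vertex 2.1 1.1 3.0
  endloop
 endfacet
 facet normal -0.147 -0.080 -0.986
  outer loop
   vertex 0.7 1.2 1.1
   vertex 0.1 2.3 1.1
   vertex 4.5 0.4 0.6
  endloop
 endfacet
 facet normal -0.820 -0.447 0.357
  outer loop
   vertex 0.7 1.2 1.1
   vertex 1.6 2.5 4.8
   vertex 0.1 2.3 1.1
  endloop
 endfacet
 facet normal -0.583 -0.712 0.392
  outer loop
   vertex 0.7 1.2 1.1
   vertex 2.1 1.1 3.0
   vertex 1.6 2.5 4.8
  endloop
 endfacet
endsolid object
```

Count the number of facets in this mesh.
16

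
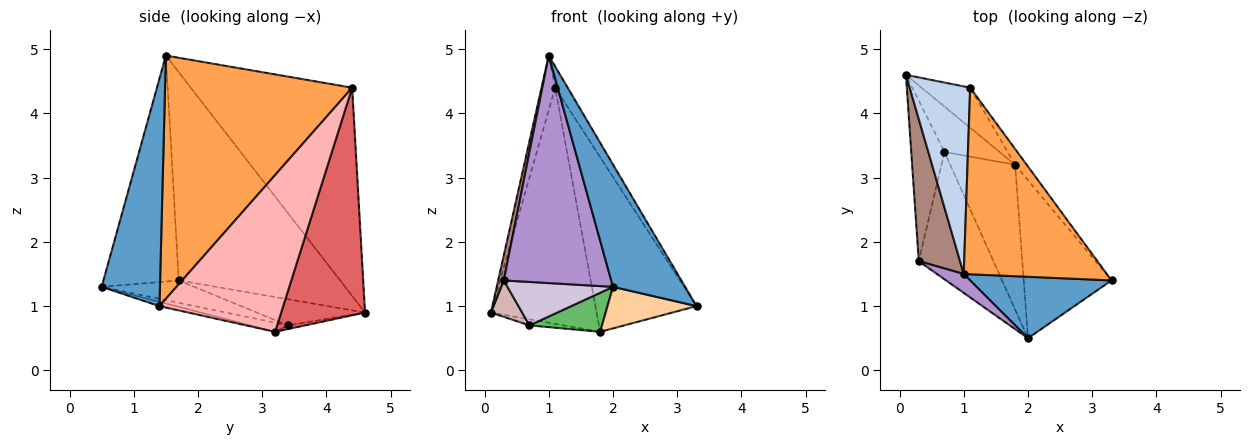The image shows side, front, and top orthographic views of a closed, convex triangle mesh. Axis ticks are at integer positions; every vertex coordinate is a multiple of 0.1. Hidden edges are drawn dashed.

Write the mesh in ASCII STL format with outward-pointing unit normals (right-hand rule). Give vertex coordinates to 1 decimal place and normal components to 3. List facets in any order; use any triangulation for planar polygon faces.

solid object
 facet normal 0.585 -0.724 0.364
  outer loop
   vertex 1.0 1.5 4.9
   vertex 2.0 0.5 1.3
   vertex 3.3 1.4 1.0
  endloop
 endfacet
 facet normal -0.957 0.081 0.278
  outer loop
   vertex 1.1 4.4 4.4
   vertex 0.1 4.6 0.9
   vertex 1.0 1.5 4.9
  endloop
 endfacet
 facet normal 0.861 0.058 0.506
  outer loop
   vertex 1.1 4.4 4.4
   vertex 1.0 1.5 4.9
   vertex 3.3 1.4 1.0
  endloop
 endfacet
 facet normal -0.047 -0.254 -0.966
  outer loop
   vertex 1.8 3.2 0.6
   vertex 3.3 1.4 1.0
   vertex 2.0 0.5 1.3
  endloop
 endfacet
 facet normal -0.134 -0.258 -0.957
  outer loop
   vertex 1.8 3.2 0.6
   vertex 2.0 0.5 1.3
   vertex 0.7 3.4 0.7
  endloop
 endfacet
 facet normal -0.066 0.132 -0.989
  outer loop
   vertex 1.8 3.2 0.6
   vertex 0.7 3.4 0.7
   vertex 0.1 4.6 0.9
  endloop
 endfacet
 facet normal 0.616 0.776 -0.132
  outer loop
   vertex 1.8 3.2 0.6
   vertex 0.1 4.6 0.9
   vertex 1.1 4.4 4.4
  endloop
 endfacet
 facet normal 0.773 0.632 -0.057
  outer loop
   vertex 1.8 3.2 0.6
   vertex 1.1 4.4 4.4
   vertex 3.3 1.4 1.0
  endloop
 endfacet
 facet normal -0.573 -0.817 0.068
  outer loop
   vertex 0.3 1.7 1.4
   vertex 2.0 0.5 1.3
   vertex 1.0 1.5 4.9
  endloop
 endfacet
 facet normal -0.273 -0.311 -0.910
  outer loop
   vertex 0.3 1.7 1.4
   vertex 0.7 3.4 0.7
   vertex 2.0 0.5 1.3
  endloop
 endfacet
 facet normal -0.980 -0.034 0.194
  outer loop
   vertex 0.3 1.7 1.4
   vertex 1.0 1.5 4.9
   vertex 0.1 4.6 0.9
  endloop
 endfacet
 facet normal -0.609 -0.175 -0.774
  outer loop
   vertex 0.3 1.7 1.4
   vertex 0.1 4.6 0.9
   vertex 0.7 3.4 0.7
  endloop
 endfacet
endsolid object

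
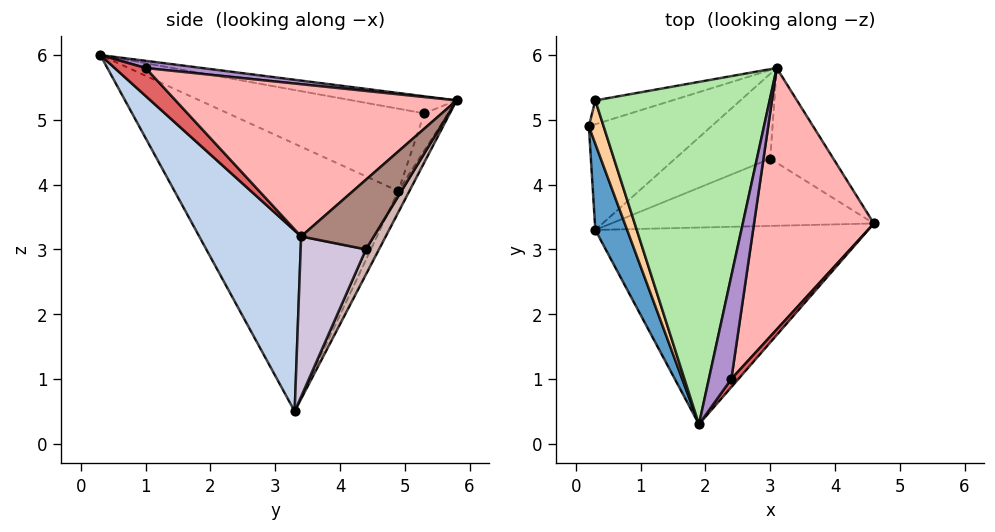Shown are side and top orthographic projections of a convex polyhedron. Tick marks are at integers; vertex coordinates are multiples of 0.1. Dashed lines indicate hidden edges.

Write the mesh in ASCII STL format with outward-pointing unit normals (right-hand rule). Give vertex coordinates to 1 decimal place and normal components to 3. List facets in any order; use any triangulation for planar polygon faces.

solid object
 facet normal -0.948 -0.299 0.113
  outer loop
   vertex 0.3 3.3 0.5
   vertex 1.9 0.3 6.0
   vertex 0.2 4.9 3.9
  endloop
 endfacet
 facet normal 0.348 -0.777 -0.525
  outer loop
   vertex 0.3 3.3 0.5
   vertex 4.6 3.4 3.2
   vertex 1.9 0.3 6.0
  endloop
 endfacet
 facet normal -0.074 0.902 -0.426
  outer loop
   vertex 3.1 5.8 5.3
   vertex 0.3 3.3 0.5
   vertex 0.2 4.9 3.9
  endloop
 endfacet
 facet normal -0.947 -0.273 0.170
  outer loop
   vertex 0.3 5.3 5.1
   vertex 0.2 4.9 3.9
   vertex 1.9 0.3 6.0
  endloop
 endfacet
 facet normal -0.147 0.942 -0.302
  outer loop
   vertex 0.3 5.3 5.1
   vertex 3.1 5.8 5.3
   vertex 0.2 4.9 3.9
  endloop
 endfacet
 facet normal -0.096 0.146 0.985
  outer loop
   vertex 0.3 5.3 5.1
   vertex 1.9 0.3 6.0
   vertex 3.1 5.8 5.3
  endloop
 endfacet
 facet normal 0.823 -0.528 0.209
  outer loop
   vertex 2.4 1.0 5.8
   vertex 1.9 0.3 6.0
   vertex 4.6 3.4 3.2
  endloop
 endfacet
 facet normal 0.785 -0.050 0.618
  outer loop
   vertex 2.4 1.0 5.8
   vertex 4.6 3.4 3.2
   vertex 3.1 5.8 5.3
  endloop
 endfacet
 facet normal 0.304 0.055 0.951
  outer loop
   vertex 2.4 1.0 5.8
   vertex 3.1 5.8 5.3
   vertex 1.9 0.3 6.0
  endloop
 endfacet
 facet normal 0.434 0.552 -0.712
  outer loop
   vertex 3.0 4.4 3.0
   vertex 4.6 3.4 3.2
   vertex 0.3 3.3 0.5
  endloop
 endfacet
 facet normal 0.511 0.724 -0.463
  outer loop
   vertex 3.0 4.4 3.0
   vertex 3.1 5.8 5.3
   vertex 4.6 3.4 3.2
  endloop
 endfacet
 facet normal 0.137 0.843 -0.519
  outer loop
   vertex 3.0 4.4 3.0
   vertex 0.3 3.3 0.5
   vertex 3.1 5.8 5.3
  endloop
 endfacet
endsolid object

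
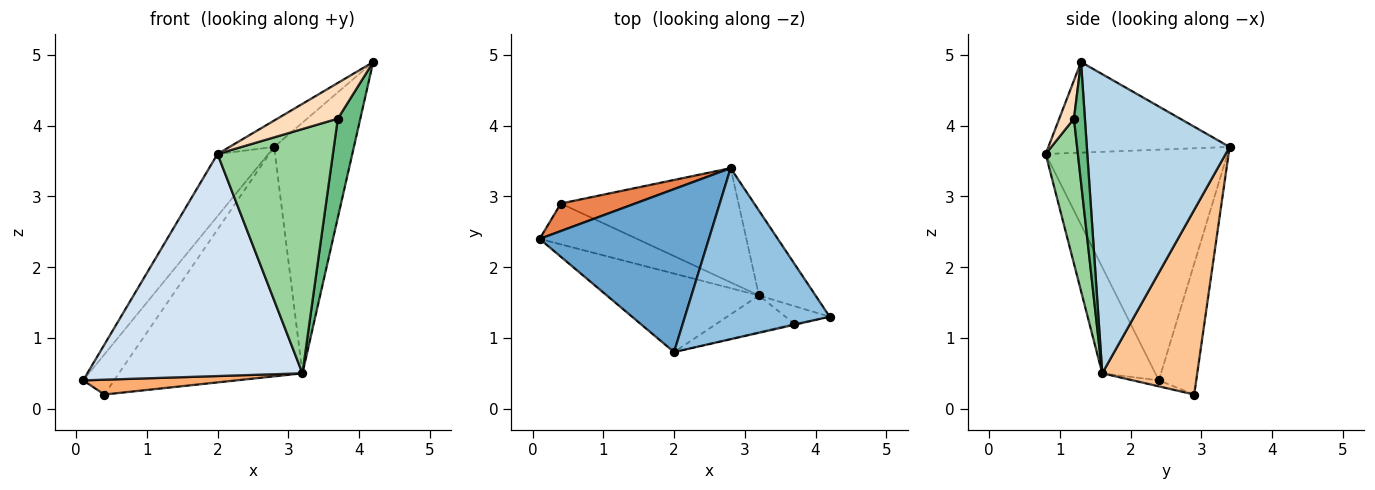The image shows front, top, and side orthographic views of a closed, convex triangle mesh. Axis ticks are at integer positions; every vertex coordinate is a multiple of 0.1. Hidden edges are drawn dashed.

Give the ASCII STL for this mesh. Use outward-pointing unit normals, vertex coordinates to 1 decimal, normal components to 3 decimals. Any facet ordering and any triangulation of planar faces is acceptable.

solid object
 facet normal -0.787 0.220 0.577
  outer loop
   vertex 2.0 0.8 3.6
   vertex 2.8 3.4 3.7
   vertex 0.1 2.4 0.4
  endloop
 endfacet
 facet normal -0.526 0.130 0.840
  outer loop
   vertex 2.0 0.8 3.6
   vertex 4.2 1.3 4.9
   vertex 2.8 3.4 3.7
  endloop
 endfacet
 facet normal 0.861 0.481 -0.163
  outer loop
   vertex 3.2 1.6 0.5
   vertex 2.8 3.4 3.7
   vertex 4.2 1.3 4.9
  endloop
 endfacet
 facet normal -0.227 -0.918 -0.325
  outer loop
   vertex 3.2 1.6 0.5
   vertex 2.0 0.8 3.6
   vertex 0.1 2.4 0.4
  endloop
 endfacet
 facet normal -0.706 0.584 0.401
  outer loop
   vertex 0.4 2.9 0.2
   vertex 0.1 2.4 0.4
   vertex 2.8 3.4 3.7
  endloop
 endfacet
 facet normal -0.058 -0.341 -0.938
  outer loop
   vertex 0.4 2.9 0.2
   vertex 3.2 1.6 0.5
   vertex 0.1 2.4 0.4
  endloop
 endfacet
 facet normal 0.420 0.812 -0.404
  outer loop
   vertex 0.4 2.9 0.2
   vertex 2.8 3.4 3.7
   vertex 3.2 1.6 0.5
  endloop
 endfacet
 facet normal 0.236 -0.971 -0.026
  outer loop
   vertex 3.7 1.2 4.1
   vertex 4.2 1.3 4.9
   vertex 2.0 0.8 3.6
  endloop
 endfacet
 facet normal 0.431 -0.888 -0.159
  outer loop
   vertex 3.7 1.2 4.1
   vertex 3.2 1.6 0.5
   vertex 4.2 1.3 4.9
  endloop
 endfacet
 facet normal 0.266 -0.953 -0.143
  outer loop
   vertex 3.7 1.2 4.1
   vertex 2.0 0.8 3.6
   vertex 3.2 1.6 0.5
  endloop
 endfacet
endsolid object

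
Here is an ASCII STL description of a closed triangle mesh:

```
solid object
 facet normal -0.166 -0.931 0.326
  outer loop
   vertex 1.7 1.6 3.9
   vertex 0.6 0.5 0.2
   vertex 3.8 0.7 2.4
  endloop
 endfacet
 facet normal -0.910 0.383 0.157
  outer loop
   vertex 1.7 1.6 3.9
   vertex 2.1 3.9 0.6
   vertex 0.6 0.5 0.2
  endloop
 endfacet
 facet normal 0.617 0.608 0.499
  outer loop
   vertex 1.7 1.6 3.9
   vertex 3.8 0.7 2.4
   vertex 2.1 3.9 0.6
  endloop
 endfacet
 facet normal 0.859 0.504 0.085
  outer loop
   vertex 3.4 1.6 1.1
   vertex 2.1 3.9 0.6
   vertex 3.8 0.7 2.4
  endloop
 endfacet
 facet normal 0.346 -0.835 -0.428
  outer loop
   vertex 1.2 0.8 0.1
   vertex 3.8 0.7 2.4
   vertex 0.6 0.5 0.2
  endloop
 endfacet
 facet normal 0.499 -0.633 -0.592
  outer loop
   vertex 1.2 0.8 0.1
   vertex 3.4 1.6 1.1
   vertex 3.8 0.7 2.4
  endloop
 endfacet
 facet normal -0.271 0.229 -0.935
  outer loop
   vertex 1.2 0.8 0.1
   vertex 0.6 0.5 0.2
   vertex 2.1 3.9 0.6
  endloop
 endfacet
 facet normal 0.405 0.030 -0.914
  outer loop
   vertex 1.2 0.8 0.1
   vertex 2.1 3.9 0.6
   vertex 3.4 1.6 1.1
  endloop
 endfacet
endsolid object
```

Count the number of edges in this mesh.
12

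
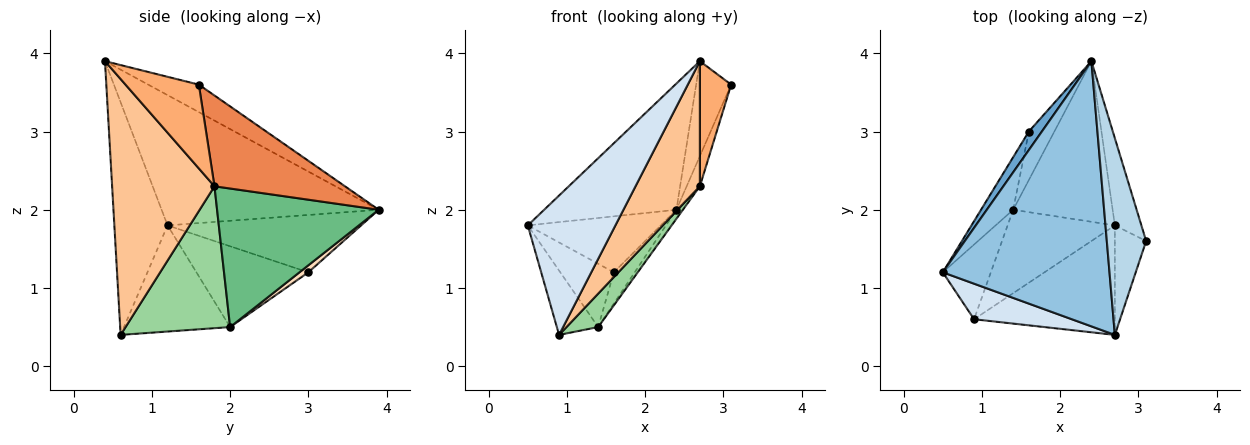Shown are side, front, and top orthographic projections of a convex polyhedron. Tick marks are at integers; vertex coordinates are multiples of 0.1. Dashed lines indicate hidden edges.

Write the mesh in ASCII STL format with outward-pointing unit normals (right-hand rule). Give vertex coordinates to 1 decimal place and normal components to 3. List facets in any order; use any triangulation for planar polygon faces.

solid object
 facet normal -0.810 0.556 0.184
  outer loop
   vertex 1.6 3.0 1.2
   vertex 0.5 1.2 1.8
   vertex 2.4 3.9 2.0
  endloop
 endfacet
 facet normal -0.577 0.351 0.738
  outer loop
   vertex 2.7 0.4 3.9
   vertex 2.4 3.9 2.0
   vertex 0.5 1.2 1.8
  endloop
 endfacet
 facet normal -0.533 0.368 0.762
  outer loop
   vertex 2.7 0.4 3.9
   vertex 3.1 1.6 3.6
   vertex 2.4 3.9 2.0
  endloop
 endfacet
 facet normal -0.507 -0.835 0.213
  outer loop
   vertex 2.7 0.4 3.9
   vertex 0.5 1.2 1.8
   vertex 0.9 0.6 0.4
  endloop
 endfacet
 facet normal 0.955 0.097 -0.279
  outer loop
   vertex 2.7 1.8 2.3
   vertex 2.4 3.9 2.0
   vertex 3.1 1.6 3.6
  endloop
 endfacet
 facet normal 0.870 -0.371 -0.325
  outer loop
   vertex 2.7 1.8 2.3
   vertex 3.1 1.6 3.6
   vertex 2.7 0.4 3.9
  endloop
 endfacet
 facet normal 0.767 -0.483 -0.422
  outer loop
   vertex 2.7 1.8 2.3
   vertex 2.7 0.4 3.9
   vertex 0.9 0.6 0.4
  endloop
 endfacet
 facet normal 0.225 0.528 -0.819
  outer loop
   vertex 1.4 2.0 0.5
   vertex 1.6 3.0 1.2
   vertex 2.4 3.9 2.0
  endloop
 endfacet
 facet normal 0.812 0.033 -0.583
  outer loop
   vertex 1.4 2.0 0.5
   vertex 2.4 3.9 2.0
   vertex 2.7 1.8 2.3
  endloop
 endfacet
 facet normal 0.775 -0.235 -0.586
  outer loop
   vertex 1.4 2.0 0.5
   vertex 2.7 1.8 2.3
   vertex 0.9 0.6 0.4
  endloop
 endfacet
 facet normal -0.859 0.334 -0.389
  outer loop
   vertex 1.4 2.0 0.5
   vertex 0.9 0.6 0.4
   vertex 0.5 1.2 1.8
  endloop
 endfacet
 facet normal -0.849 0.406 -0.338
  outer loop
   vertex 1.4 2.0 0.5
   vertex 0.5 1.2 1.8
   vertex 1.6 3.0 1.2
  endloop
 endfacet
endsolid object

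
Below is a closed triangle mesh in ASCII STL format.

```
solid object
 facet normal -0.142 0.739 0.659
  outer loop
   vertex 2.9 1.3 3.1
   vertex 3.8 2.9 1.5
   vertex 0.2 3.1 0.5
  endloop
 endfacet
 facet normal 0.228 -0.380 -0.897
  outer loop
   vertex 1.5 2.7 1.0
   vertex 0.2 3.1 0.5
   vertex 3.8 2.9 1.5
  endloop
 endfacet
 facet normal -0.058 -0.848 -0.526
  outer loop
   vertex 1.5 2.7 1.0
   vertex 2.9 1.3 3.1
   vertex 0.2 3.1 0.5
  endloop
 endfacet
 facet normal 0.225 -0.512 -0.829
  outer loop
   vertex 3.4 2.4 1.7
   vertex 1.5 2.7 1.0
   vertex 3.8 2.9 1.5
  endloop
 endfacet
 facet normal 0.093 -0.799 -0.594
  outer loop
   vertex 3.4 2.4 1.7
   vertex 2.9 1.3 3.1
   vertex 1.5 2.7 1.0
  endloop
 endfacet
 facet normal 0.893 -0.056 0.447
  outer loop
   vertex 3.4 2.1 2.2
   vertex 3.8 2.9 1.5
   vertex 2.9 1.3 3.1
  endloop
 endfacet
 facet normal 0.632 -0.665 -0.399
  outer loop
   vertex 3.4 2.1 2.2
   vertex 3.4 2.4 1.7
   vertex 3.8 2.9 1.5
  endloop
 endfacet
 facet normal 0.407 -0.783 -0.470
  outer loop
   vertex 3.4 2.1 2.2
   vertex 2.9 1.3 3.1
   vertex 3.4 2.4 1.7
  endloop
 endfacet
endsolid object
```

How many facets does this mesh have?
8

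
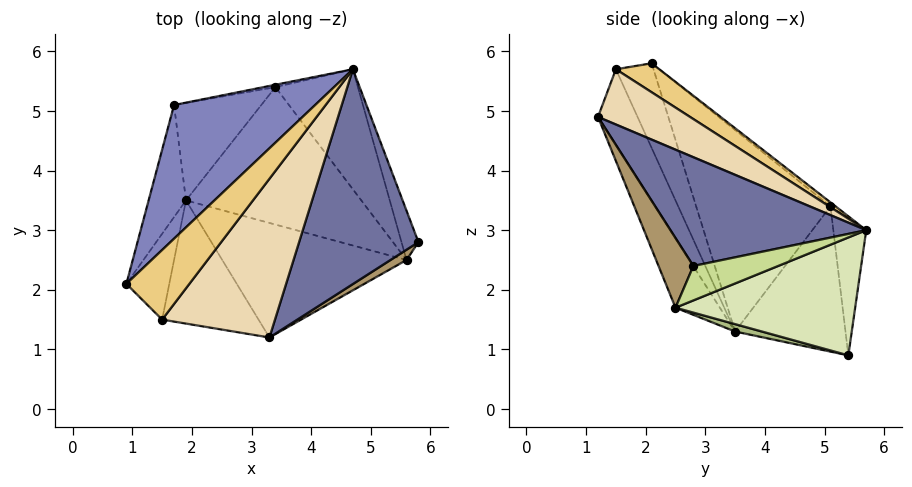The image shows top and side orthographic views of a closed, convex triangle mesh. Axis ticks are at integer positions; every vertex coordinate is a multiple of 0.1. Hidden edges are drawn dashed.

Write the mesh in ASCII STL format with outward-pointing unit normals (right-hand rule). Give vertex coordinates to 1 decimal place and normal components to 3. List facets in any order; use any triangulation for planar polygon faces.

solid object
 facet normal 0.670 0.102 0.735
  outer loop
   vertex 3.3 1.2 4.9
   vertex 5.8 2.8 2.4
   vertex 4.7 5.7 3.0
  endloop
 endfacet
 facet normal -0.022 0.628 0.778
  outer loop
   vertex 1.7 5.1 3.4
   vertex 0.9 2.1 5.8
   vertex 4.7 5.7 3.0
  endloop
 endfacet
 facet normal -0.198 0.980 -0.017
  outer loop
   vertex 1.7 5.1 3.4
   vertex 4.7 5.7 3.0
   vertex 3.4 5.4 0.9
  endloop
 endfacet
 facet normal -0.977 0.116 -0.181
  outer loop
   vertex 1.7 5.1 3.4
   vertex 1.9 3.5 1.3
   vertex 0.9 2.1 5.8
  endloop
 endfacet
 facet normal -0.745 0.494 -0.448
  outer loop
   vertex 1.7 5.1 3.4
   vertex 3.4 5.4 0.9
   vertex 1.9 3.5 1.3
  endloop
 endfacet
 facet normal 0.041 -0.237 -0.971
  outer loop
   vertex 5.6 2.5 1.7
   vertex 1.9 3.5 1.3
   vertex 3.4 5.4 0.9
  endloop
 endfacet
 facet normal 0.824 0.396 -0.405
  outer loop
   vertex 5.6 2.5 1.7
   vertex 4.7 5.7 3.0
   vertex 5.8 2.8 2.4
  endloop
 endfacet
 facet normal 0.743 0.420 -0.520
  outer loop
   vertex 5.6 2.5 1.7
   vertex 3.4 5.4 0.9
   vertex 4.7 5.7 3.0
  endloop
 endfacet
 facet normal 0.632 -0.761 0.145
  outer loop
   vertex 5.6 2.5 1.7
   vertex 5.8 2.8 2.4
   vertex 3.3 1.2 4.9
  endloop
 endfacet
 facet normal -0.180 -0.859 -0.479
  outer loop
   vertex 5.6 2.5 1.7
   vertex 3.3 1.2 4.9
   vertex 1.9 3.5 1.3
  endloop
 endfacet
 facet normal 0.403 0.257 0.878
  outer loop
   vertex 1.5 1.5 5.7
   vertex 4.7 5.7 3.0
   vertex 0.9 2.1 5.8
  endloop
 endfacet
 facet normal 0.427 0.236 0.873
  outer loop
   vertex 1.5 1.5 5.7
   vertex 3.3 1.2 4.9
   vertex 4.7 5.7 3.0
  endloop
 endfacet
 facet normal -0.691 -0.632 -0.350
  outer loop
   vertex 1.5 1.5 5.7
   vertex 0.9 2.1 5.8
   vertex 1.9 3.5 1.3
  endloop
 endfacet
 facet normal -0.326 -0.849 -0.416
  outer loop
   vertex 1.5 1.5 5.7
   vertex 1.9 3.5 1.3
   vertex 3.3 1.2 4.9
  endloop
 endfacet
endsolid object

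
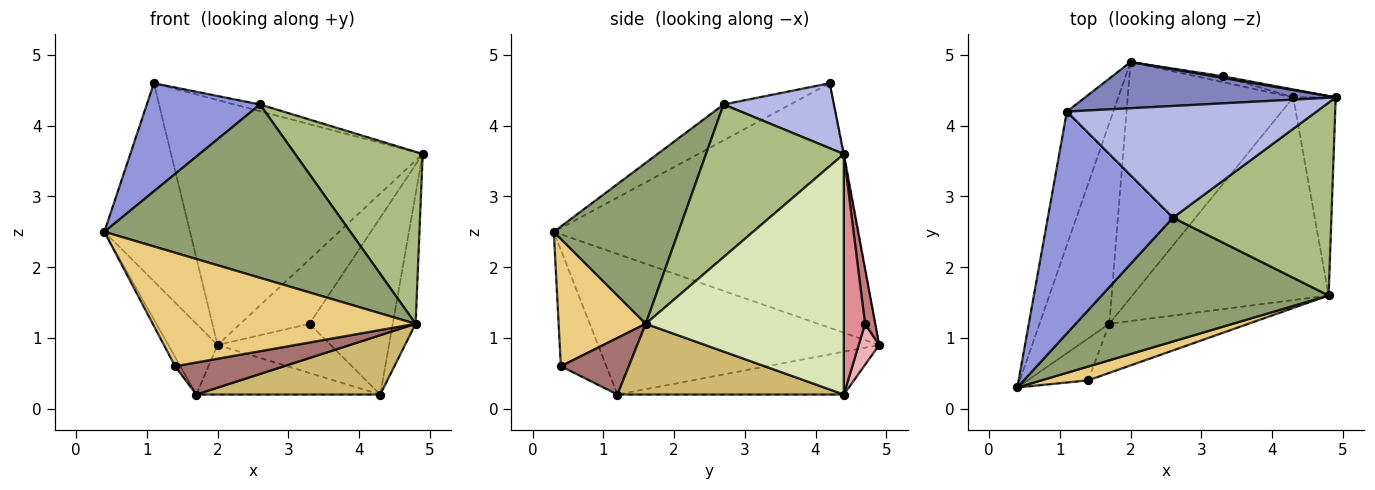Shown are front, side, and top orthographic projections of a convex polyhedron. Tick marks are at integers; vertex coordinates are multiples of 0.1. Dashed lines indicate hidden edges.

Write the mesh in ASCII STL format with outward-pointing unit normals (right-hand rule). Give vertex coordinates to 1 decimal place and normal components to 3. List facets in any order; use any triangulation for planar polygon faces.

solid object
 facet normal -0.947 0.267 -0.180
  outer loop
   vertex 2.0 4.9 0.9
   vertex 0.4 0.3 2.5
   vertex 1.1 4.2 4.6
  endloop
 endfacet
 facet normal -0.003 0.983 0.185
  outer loop
   vertex 2.0 4.9 0.9
   vertex 1.1 4.2 4.6
   vertex 4.9 4.4 3.6
  endloop
 endfacet
 facet normal -0.250 -0.424 0.871
  outer loop
   vertex 2.6 2.7 4.3
   vertex 1.1 4.2 4.6
   vertex 0.4 0.3 2.5
  endloop
 endfacet
 facet normal 0.251 0.058 0.966
  outer loop
   vertex 2.6 2.7 4.3
   vertex 4.9 4.4 3.6
   vertex 1.1 4.2 4.6
  endloop
 endfacet
 facet normal 0.381 -0.752 0.537
  outer loop
   vertex 2.6 2.7 4.3
   vertex 0.4 0.3 2.5
   vertex 4.8 1.6 1.2
  endloop
 endfacet
 facet normal 0.584 -0.540 0.606
  outer loop
   vertex 2.6 2.7 4.3
   vertex 4.8 1.6 1.2
   vertex 4.9 4.4 3.6
  endloop
 endfacet
 facet normal -0.885 0.155 -0.439
  outer loop
   vertex 1.7 1.2 0.2
   vertex 0.4 0.3 2.5
   vertex 2.0 4.9 0.9
  endloop
 endfacet
 facet normal 0.978 0.113 -0.173
  outer loop
   vertex 4.3 4.4 0.2
   vertex 4.9 4.4 3.6
   vertex 4.8 1.6 1.2
  endloop
 endfacet
 facet normal -0.245 0.199 -0.949
  outer loop
   vertex 4.3 4.4 0.2
   vertex 1.7 1.2 0.2
   vertex 2.0 4.9 0.9
  endloop
 endfacet
 facet normal 0.327 -0.266 -0.907
  outer loop
   vertex 4.3 4.4 0.2
   vertex 4.8 1.6 1.2
   vertex 1.7 1.2 0.2
  endloop
 endfacet
 facet normal 0.313 -0.943 0.115
  outer loop
   vertex 1.4 0.4 0.6
   vertex 4.8 1.6 1.2
   vertex 0.4 0.3 2.5
  endloop
 endfacet
 facet normal -0.883 0.101 -0.459
  outer loop
   vertex 1.4 0.4 0.6
   vertex 0.4 0.3 2.5
   vertex 1.7 1.2 0.2
  endloop
 endfacet
 facet normal 0.322 -0.517 -0.793
  outer loop
   vertex 1.4 0.4 0.6
   vertex 1.7 1.2 0.2
   vertex 4.8 1.6 1.2
  endloop
 endfacet
 facet normal 0.146 0.989 0.026
  outer loop
   vertex 3.3 4.7 1.2
   vertex 2.0 4.9 0.9
   vertex 4.9 4.4 3.6
  endloop
 endfacet
 facet normal 0.247 0.968 -0.044
  outer loop
   vertex 3.3 4.7 1.2
   vertex 4.9 4.4 3.6
   vertex 4.3 4.4 0.2
  endloop
 endfacet
 facet normal 0.177 0.977 -0.116
  outer loop
   vertex 3.3 4.7 1.2
   vertex 4.3 4.4 0.2
   vertex 2.0 4.9 0.9
  endloop
 endfacet
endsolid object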